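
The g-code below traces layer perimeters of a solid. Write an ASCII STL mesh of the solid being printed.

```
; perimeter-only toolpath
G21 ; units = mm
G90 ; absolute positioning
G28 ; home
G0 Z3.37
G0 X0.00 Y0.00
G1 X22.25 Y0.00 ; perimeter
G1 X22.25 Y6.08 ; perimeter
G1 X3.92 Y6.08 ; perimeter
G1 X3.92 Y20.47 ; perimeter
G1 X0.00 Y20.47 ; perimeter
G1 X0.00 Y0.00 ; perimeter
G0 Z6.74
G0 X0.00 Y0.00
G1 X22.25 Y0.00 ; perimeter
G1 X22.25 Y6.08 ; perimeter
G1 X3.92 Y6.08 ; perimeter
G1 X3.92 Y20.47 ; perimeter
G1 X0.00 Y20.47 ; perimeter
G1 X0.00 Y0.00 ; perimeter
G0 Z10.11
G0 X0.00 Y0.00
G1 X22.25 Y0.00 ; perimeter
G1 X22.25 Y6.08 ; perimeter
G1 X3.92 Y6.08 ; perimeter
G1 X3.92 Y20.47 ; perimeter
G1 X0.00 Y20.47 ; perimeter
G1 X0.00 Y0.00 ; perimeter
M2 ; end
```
solid part
  facet normal 0.0000 0.0000 -1.0000
    outer loop
      vertex 22.25 6.08 0.00
      vertex 22.25 0.00 0.00
      vertex 0.00 0.00 0.00
    endloop
  endfacet
  facet normal 0.0000 0.0000 -1.0000
    outer loop
      vertex 3.92 6.08 0.00
      vertex 22.25 6.08 0.00
      vertex 0.00 0.00 0.00
    endloop
  endfacet
  facet normal 0.0000 0.0000 -1.0000
    outer loop
      vertex 3.92 20.47 0.00
      vertex 3.92 6.08 0.00
      vertex 0.00 0.00 0.00
    endloop
  endfacet
  facet normal 0.0000 0.0000 -1.0000
    outer loop
      vertex 0.00 20.47 0.00
      vertex 3.92 20.47 0.00
      vertex 0.00 0.00 0.00
    endloop
  endfacet
  facet normal 0.0000 0.0000 1.0000
    outer loop
      vertex 0.00 0.00 10.11
      vertex 22.25 0.00 10.11
      vertex 22.25 6.08 10.11
    endloop
  endfacet
  facet normal 0.0000 0.0000 1.0000
    outer loop
      vertex 0.00 0.00 10.11
      vertex 22.25 6.08 10.11
      vertex 3.92 6.08 10.11
    endloop
  endfacet
  facet normal 0.0000 0.0000 1.0000
    outer loop
      vertex 0.00 0.00 10.11
      vertex 3.92 6.08 10.11
      vertex 3.92 20.47 10.11
    endloop
  endfacet
  facet normal 0.0000 0.0000 1.0000
    outer loop
      vertex 0.00 0.00 10.11
      vertex 3.92 20.47 10.11
      vertex 0.00 20.47 10.11
    endloop
  endfacet
  facet normal 0.0000 -1.0000 0.0000
    outer loop
      vertex 0.00 0.00 0.00
      vertex 22.25 0.00 0.00
      vertex 22.25 0.00 10.11
    endloop
  endfacet
  facet normal 0.0000 -1.0000 0.0000
    outer loop
      vertex 0.00 0.00 0.00
      vertex 22.25 0.00 10.11
      vertex 0.00 0.00 10.11
    endloop
  endfacet
  facet normal 1.0000 0.0000 0.0000
    outer loop
      vertex 22.25 0.00 0.00
      vertex 22.25 6.08 0.00
      vertex 22.25 6.08 10.11
    endloop
  endfacet
  facet normal 1.0000 0.0000 0.0000
    outer loop
      vertex 22.25 0.00 0.00
      vertex 22.25 6.08 10.11
      vertex 22.25 0.00 10.11
    endloop
  endfacet
  facet normal 0.0000 1.0000 0.0000
    outer loop
      vertex 22.25 6.08 0.00
      vertex 3.92 6.08 0.00
      vertex 3.92 6.08 10.11
    endloop
  endfacet
  facet normal 0.0000 1.0000 0.0000
    outer loop
      vertex 22.25 6.08 0.00
      vertex 3.92 6.08 10.11
      vertex 22.25 6.08 10.11
    endloop
  endfacet
  facet normal 1.0000 0.0000 0.0000
    outer loop
      vertex 3.92 6.08 0.00
      vertex 3.92 20.47 0.00
      vertex 3.92 20.47 10.11
    endloop
  endfacet
  facet normal 1.0000 0.0000 0.0000
    outer loop
      vertex 3.92 6.08 0.00
      vertex 3.92 20.47 10.11
      vertex 3.92 6.08 10.11
    endloop
  endfacet
  facet normal 0.0000 1.0000 0.0000
    outer loop
      vertex 3.92 20.47 0.00
      vertex 0.00 20.47 0.00
      vertex 0.00 20.47 10.11
    endloop
  endfacet
  facet normal 0.0000 1.0000 0.0000
    outer loop
      vertex 3.92 20.47 0.00
      vertex 0.00 20.47 10.11
      vertex 3.92 20.47 10.11
    endloop
  endfacet
  facet normal -1.0000 0.0000 0.0000
    outer loop
      vertex 0.00 20.47 0.00
      vertex 0.00 0.00 0.00
      vertex 0.00 0.00 10.11
    endloop
  endfacet
  facet normal -1.0000 0.0000 0.0000
    outer loop
      vertex 0.00 20.47 0.00
      vertex 0.00 0.00 10.11
      vertex 0.00 20.47 10.11
    endloop
  endfacet
endsolid part

The G0 Z moves step by Δz≈3.37 mm. Every layer's G1 loop is the same polygon, so the solid is a straight extrusion of it from z=0 to z≈10.1. Closing with flat bottom and top caps and triangulating gives 20 facets — an L-shaped prism: outer 22.2 × 20.5 mm, arm thicknesses ≈ 6.08 mm (horizontal) and 3.92 mm (vertical), extruded 10.1 mm in z.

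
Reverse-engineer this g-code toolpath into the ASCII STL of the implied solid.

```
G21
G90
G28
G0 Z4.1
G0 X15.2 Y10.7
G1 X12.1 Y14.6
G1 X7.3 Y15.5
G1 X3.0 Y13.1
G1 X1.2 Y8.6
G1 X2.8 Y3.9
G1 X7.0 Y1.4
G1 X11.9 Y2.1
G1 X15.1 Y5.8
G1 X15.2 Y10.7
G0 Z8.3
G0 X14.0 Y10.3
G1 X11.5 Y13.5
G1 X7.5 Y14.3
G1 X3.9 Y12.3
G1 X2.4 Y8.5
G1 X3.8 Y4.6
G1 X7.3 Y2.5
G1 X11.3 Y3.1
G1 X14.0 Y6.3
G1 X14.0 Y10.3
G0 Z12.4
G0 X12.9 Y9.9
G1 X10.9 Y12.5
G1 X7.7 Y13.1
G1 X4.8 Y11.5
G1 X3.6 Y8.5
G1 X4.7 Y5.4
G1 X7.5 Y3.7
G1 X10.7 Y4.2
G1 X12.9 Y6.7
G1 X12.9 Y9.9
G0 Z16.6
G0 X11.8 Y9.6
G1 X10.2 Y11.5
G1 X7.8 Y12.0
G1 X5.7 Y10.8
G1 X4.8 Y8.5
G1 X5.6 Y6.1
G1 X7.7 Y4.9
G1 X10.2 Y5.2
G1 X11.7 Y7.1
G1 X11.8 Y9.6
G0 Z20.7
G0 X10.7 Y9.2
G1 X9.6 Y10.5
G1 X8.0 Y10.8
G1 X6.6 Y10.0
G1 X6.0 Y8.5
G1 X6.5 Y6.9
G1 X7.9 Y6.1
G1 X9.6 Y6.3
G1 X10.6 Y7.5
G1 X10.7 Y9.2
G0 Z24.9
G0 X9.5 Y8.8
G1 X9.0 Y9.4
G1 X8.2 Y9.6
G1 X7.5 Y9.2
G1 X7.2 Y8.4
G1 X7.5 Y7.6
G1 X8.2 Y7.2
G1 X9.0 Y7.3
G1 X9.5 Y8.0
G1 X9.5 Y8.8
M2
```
solid part
  facet normal 0.0000 0.0000 -1.0000
    outer loop
      vertex 7.1 16.7 0.0
      vertex 12.7 15.6 0.0
      vertex 16.3 11.1 0.0
    endloop
  endfacet
  facet normal 0.0000 0.0000 -1.0000
    outer loop
      vertex 2.1 13.9 0.0
      vertex 7.1 16.7 0.0
      vertex 16.3 11.1 0.0
    endloop
  endfacet
  facet normal 0.0000 0.0000 -1.0000
    outer loop
      vertex 0.0 8.6 0.0
      vertex 2.1 13.9 0.0
      vertex 16.3 11.1 0.0
    endloop
  endfacet
  facet normal 0.0000 0.0000 -1.0000
    outer loop
      vertex 1.9 3.1 0.0
      vertex 0.0 8.6 0.0
      vertex 16.3 11.1 0.0
    endloop
  endfacet
  facet normal 0.0000 0.0000 -1.0000
    outer loop
      vertex 6.8 0.2 0.0
      vertex 1.9 3.1 0.0
      vertex 16.3 11.1 0.0
    endloop
  endfacet
  facet normal 0.0000 0.0000 -1.0000
    outer loop
      vertex 12.5 1.0 0.0
      vertex 6.8 0.2 0.0
      vertex 16.3 11.1 0.0
    endloop
  endfacet
  facet normal 0.0000 0.0000 -1.0000
    outer loop
      vertex 16.2 5.4 0.0
      vertex 12.5 1.0 0.0
      vertex 16.3 11.1 0.0
    endloop
  endfacet
  facet normal 0.7537 0.6030 0.2615
    outer loop
      vertex 16.3 11.1 0.0
      vertex 12.7 15.6 0.0
      vertex 8.4 8.4 29.0
    endloop
  endfacet
  facet normal 0.1860 0.9468 0.2626
    outer loop
      vertex 12.7 15.6 0.0
      vertex 7.1 16.7 0.0
      vertex 8.4 8.4 29.0
    endloop
  endfacet
  facet normal -0.4715 0.8420 0.2621
    outer loop
      vertex 7.1 16.7 0.0
      vertex 2.1 13.9 0.0
      vertex 8.4 8.4 29.0
    endloop
  endfacet
  facet normal -0.8971 0.3555 0.2623
    outer loop
      vertex 2.1 13.9 0.0
      vertex 0.0 8.6 0.0
      vertex 8.4 8.4 29.0
    endloop
  endfacet
  facet normal -0.9122 -0.3151 0.2620
    outer loop
      vertex 0.0 8.6 0.0
      vertex 1.9 3.1 0.0
      vertex 8.4 8.4 29.0
    endloop
  endfacet
  facet normal -0.4915 -0.8305 0.2620
    outer loop
      vertex 1.9 3.1 0.0
      vertex 6.8 0.2 0.0
      vertex 8.4 8.4 29.0
    endloop
  endfacet
  facet normal 0.1341 -0.9555 0.2628
    outer loop
      vertex 6.8 0.2 0.0
      vertex 12.5 1.0 0.0
      vertex 8.4 8.4 29.0
    endloop
  endfacet
  facet normal 0.7384 -0.6210 0.2629
    outer loop
      vertex 12.5 1.0 0.0
      vertex 16.2 5.4 0.0
      vertex 8.4 8.4 29.0
    endloop
  endfacet
  facet normal 0.9651 -0.0169 0.2613
    outer loop
      vertex 16.2 5.4 0.0
      vertex 16.3 11.1 0.0
      vertex 8.4 8.4 29.0
    endloop
  endfacet
endsolid part

The G0 Z moves step by Δz≈4.1 mm. The G1 loops shrink linearly with z, so the solid tapers from its base footprint up to z≈29. Closing with a flat bottom cap and the tapered top and triangulating gives 16 facets — a regular 9-sided pyramid, base circumscribed radius ≈ 8.4 mm, apex at z ≈ 29 mm.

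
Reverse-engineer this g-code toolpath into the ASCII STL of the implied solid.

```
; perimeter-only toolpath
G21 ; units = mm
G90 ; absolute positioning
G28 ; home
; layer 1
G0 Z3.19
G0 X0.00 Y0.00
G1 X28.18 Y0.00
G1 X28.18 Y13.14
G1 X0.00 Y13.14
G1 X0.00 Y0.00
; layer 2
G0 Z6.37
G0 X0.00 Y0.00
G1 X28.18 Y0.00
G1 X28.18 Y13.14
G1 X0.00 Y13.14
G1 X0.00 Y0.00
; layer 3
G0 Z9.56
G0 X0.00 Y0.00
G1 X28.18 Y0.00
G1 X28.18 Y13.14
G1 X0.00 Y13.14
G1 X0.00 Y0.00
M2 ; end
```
solid part
  facet normal 0.0000 0.0000 -1.0000
    outer loop
      vertex 28.18 13.14 0.00
      vertex 28.18 0.00 0.00
      vertex 0.00 0.00 0.00
    endloop
  endfacet
  facet normal 0.0000 0.0000 -1.0000
    outer loop
      vertex 0.00 13.14 0.00
      vertex 28.18 13.14 0.00
      vertex 0.00 0.00 0.00
    endloop
  endfacet
  facet normal 0.0000 0.0000 1.0000
    outer loop
      vertex 0.00 0.00 9.56
      vertex 28.18 0.00 9.56
      vertex 28.18 13.14 9.56
    endloop
  endfacet
  facet normal 0.0000 0.0000 1.0000
    outer loop
      vertex 0.00 0.00 9.56
      vertex 28.18 13.14 9.56
      vertex 0.00 13.14 9.56
    endloop
  endfacet
  facet normal 0.0000 -1.0000 0.0000
    outer loop
      vertex 0.00 0.00 0.00
      vertex 28.18 0.00 0.00
      vertex 28.18 0.00 9.56
    endloop
  endfacet
  facet normal 0.0000 -1.0000 0.0000
    outer loop
      vertex 0.00 0.00 0.00
      vertex 28.18 0.00 9.56
      vertex 0.00 0.00 9.56
    endloop
  endfacet
  facet normal 0.0000 1.0000 0.0000
    outer loop
      vertex 28.18 13.14 9.56
      vertex 28.18 13.14 0.00
      vertex 0.00 13.14 0.00
    endloop
  endfacet
  facet normal 0.0000 1.0000 0.0000
    outer loop
      vertex 0.00 13.14 9.56
      vertex 28.18 13.14 9.56
      vertex 0.00 13.14 0.00
    endloop
  endfacet
  facet normal -1.0000 0.0000 0.0000
    outer loop
      vertex 0.00 13.14 9.56
      vertex 0.00 13.14 0.00
      vertex 0.00 0.00 0.00
    endloop
  endfacet
  facet normal -1.0000 0.0000 0.0000
    outer loop
      vertex 0.00 0.00 9.56
      vertex 0.00 13.14 9.56
      vertex 0.00 0.00 0.00
    endloop
  endfacet
  facet normal 1.0000 0.0000 0.0000
    outer loop
      vertex 28.18 0.00 0.00
      vertex 28.18 13.14 0.00
      vertex 28.18 13.14 9.56
    endloop
  endfacet
  facet normal 1.0000 0.0000 0.0000
    outer loop
      vertex 28.18 0.00 0.00
      vertex 28.18 13.14 9.56
      vertex 28.18 0.00 9.56
    endloop
  endfacet
endsolid part

The G0 Z moves step by Δz≈3.19 mm. Every layer's G1 loop is the same polygon, so the solid is a straight extrusion of it from z=0 to z≈9.56. Closing with flat bottom and top caps and triangulating gives 12 facets — a rectangular box, roughly 28.2 × 13.1 mm footprint and 9.56 mm tall.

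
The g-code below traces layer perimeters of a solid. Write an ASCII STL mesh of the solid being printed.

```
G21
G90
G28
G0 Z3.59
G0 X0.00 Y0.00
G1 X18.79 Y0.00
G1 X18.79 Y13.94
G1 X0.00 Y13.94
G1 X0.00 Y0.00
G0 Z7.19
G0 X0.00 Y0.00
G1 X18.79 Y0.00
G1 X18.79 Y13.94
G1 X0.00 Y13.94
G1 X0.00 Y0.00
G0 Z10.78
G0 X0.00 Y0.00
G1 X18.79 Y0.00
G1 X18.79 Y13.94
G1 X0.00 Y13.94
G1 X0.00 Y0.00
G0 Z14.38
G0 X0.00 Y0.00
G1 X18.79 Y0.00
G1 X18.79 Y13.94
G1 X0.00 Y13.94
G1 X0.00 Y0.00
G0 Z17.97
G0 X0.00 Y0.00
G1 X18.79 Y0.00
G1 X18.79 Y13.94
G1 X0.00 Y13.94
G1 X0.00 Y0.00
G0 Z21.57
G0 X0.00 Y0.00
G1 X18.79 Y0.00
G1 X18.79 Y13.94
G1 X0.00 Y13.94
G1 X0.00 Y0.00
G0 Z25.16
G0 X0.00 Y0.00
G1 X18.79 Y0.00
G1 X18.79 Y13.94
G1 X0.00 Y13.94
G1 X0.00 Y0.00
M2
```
solid part
  facet normal 0.0000 0.0000 -1.0000
    outer loop
      vertex 18.79 13.94 0.00
      vertex 18.79 0.00 0.00
      vertex 0.00 0.00 0.00
    endloop
  endfacet
  facet normal 0.0000 0.0000 -1.0000
    outer loop
      vertex 0.00 13.94 0.00
      vertex 18.79 13.94 0.00
      vertex 0.00 0.00 0.00
    endloop
  endfacet
  facet normal 0.0000 0.0000 1.0000
    outer loop
      vertex 0.00 0.00 25.16
      vertex 18.79 0.00 25.16
      vertex 18.79 13.94 25.16
    endloop
  endfacet
  facet normal 0.0000 0.0000 1.0000
    outer loop
      vertex 0.00 0.00 25.16
      vertex 18.79 13.94 25.16
      vertex 0.00 13.94 25.16
    endloop
  endfacet
  facet normal 0.0000 -1.0000 0.0000
    outer loop
      vertex 0.00 0.00 0.00
      vertex 18.79 0.00 0.00
      vertex 18.79 0.00 25.16
    endloop
  endfacet
  facet normal 0.0000 -1.0000 0.0000
    outer loop
      vertex 0.00 0.00 0.00
      vertex 18.79 0.00 25.16
      vertex 0.00 0.00 25.16
    endloop
  endfacet
  facet normal 0.0000 1.0000 0.0000
    outer loop
      vertex 18.79 13.94 25.16
      vertex 18.79 13.94 0.00
      vertex 0.00 13.94 0.00
    endloop
  endfacet
  facet normal 0.0000 1.0000 0.0000
    outer loop
      vertex 0.00 13.94 25.16
      vertex 18.79 13.94 25.16
      vertex 0.00 13.94 0.00
    endloop
  endfacet
  facet normal -1.0000 0.0000 0.0000
    outer loop
      vertex 0.00 13.94 25.16
      vertex 0.00 13.94 0.00
      vertex 0.00 0.00 0.00
    endloop
  endfacet
  facet normal -1.0000 0.0000 0.0000
    outer loop
      vertex 0.00 0.00 25.16
      vertex 0.00 13.94 25.16
      vertex 0.00 0.00 0.00
    endloop
  endfacet
  facet normal 1.0000 0.0000 0.0000
    outer loop
      vertex 18.79 0.00 0.00
      vertex 18.79 13.94 0.00
      vertex 18.79 13.94 25.16
    endloop
  endfacet
  facet normal 1.0000 0.0000 0.0000
    outer loop
      vertex 18.79 0.00 0.00
      vertex 18.79 13.94 25.16
      vertex 18.79 0.00 25.16
    endloop
  endfacet
endsolid part

The G0 Z moves step by Δz≈3.59 mm. Every layer's G1 loop is the same polygon, so the solid is a straight extrusion of it from z=0 to z≈25.2. Closing with flat bottom and top caps and triangulating gives 12 facets — a rectangular box, roughly 18.8 × 13.9 mm footprint and 25.2 mm tall.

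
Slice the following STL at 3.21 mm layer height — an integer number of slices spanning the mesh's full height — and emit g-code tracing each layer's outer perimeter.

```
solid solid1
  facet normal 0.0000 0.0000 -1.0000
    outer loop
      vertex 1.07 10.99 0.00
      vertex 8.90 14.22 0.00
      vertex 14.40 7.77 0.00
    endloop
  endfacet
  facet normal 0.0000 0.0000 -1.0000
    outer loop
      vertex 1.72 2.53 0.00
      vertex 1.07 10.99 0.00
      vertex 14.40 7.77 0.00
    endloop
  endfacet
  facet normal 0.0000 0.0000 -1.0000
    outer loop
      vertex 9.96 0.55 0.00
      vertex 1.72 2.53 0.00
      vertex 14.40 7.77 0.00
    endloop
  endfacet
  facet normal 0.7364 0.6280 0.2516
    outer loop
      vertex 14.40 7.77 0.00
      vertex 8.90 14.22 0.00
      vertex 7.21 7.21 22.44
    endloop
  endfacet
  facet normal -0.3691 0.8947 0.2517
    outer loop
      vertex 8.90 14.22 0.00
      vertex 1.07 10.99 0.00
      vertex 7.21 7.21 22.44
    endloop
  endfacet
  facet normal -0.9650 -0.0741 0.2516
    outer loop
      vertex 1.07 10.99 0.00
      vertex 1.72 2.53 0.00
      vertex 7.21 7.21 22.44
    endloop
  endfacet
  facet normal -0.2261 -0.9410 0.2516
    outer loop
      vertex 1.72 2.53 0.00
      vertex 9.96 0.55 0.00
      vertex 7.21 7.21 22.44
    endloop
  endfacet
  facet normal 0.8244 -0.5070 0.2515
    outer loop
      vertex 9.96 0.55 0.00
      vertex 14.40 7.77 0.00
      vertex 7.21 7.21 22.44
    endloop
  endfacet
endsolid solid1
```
; perimeter-only toolpath
G21 ; units = mm
G90 ; absolute positioning
G28 ; home
; layer 1
G0 Z3.21
G0 X13.37 Y7.69
G1 X8.66 Y13.22
G1 X1.95 Y10.45
G1 X2.50 Y3.20
G1 X9.57 Y1.50
G1 X13.37 Y7.69
; layer 2
G0 Z6.41
G0 X12.35 Y7.61
G1 X8.42 Y12.22
G1 X2.82 Y9.91
G1 X3.29 Y3.87
G1 X9.17 Y2.45
G1 X12.35 Y7.61
; layer 3
G0 Z9.62
G0 X11.32 Y7.53
G1 X8.18 Y11.22
G1 X3.70 Y9.37
G1 X4.07 Y4.54
G1 X8.78 Y3.40
G1 X11.32 Y7.53
; layer 4
G0 Z12.82
G0 X10.29 Y7.45
G1 X7.93 Y10.21
G1 X4.58 Y8.83
G1 X4.86 Y5.20
G1 X8.39 Y4.36
G1 X10.29 Y7.45
; layer 5
G0 Z16.03
G0 X9.26 Y7.37
G1 X7.69 Y9.21
G1 X5.46 Y8.29
G1 X5.64 Y5.87
G1 X8.00 Y5.31
G1 X9.26 Y7.37
; layer 6
G0 Z19.23
G0 X8.24 Y7.29
G1 X7.45 Y8.21
G1 X6.33 Y7.75
G1 X6.43 Y6.54
G1 X7.60 Y6.26
G1 X8.24 Y7.29
M2 ; end

The solid is a regular 5-sided pyramid, base circumscribed radius ≈ 7.21 mm, apex at z ≈ 22.4 mm. Slicing at Δz = 3.21 mm — 7 equal slices spanning the solid's height, so layer i sits at z = i·h/7 — gives 6 non-empty perimeters. Each is a 5-segment closed polygon; G0 lifts to the layer z and rapids to the start vertex, then G1 traces the edges. The cross-section shrinks linearly with z (the slice at the apex is degenerate and omitted).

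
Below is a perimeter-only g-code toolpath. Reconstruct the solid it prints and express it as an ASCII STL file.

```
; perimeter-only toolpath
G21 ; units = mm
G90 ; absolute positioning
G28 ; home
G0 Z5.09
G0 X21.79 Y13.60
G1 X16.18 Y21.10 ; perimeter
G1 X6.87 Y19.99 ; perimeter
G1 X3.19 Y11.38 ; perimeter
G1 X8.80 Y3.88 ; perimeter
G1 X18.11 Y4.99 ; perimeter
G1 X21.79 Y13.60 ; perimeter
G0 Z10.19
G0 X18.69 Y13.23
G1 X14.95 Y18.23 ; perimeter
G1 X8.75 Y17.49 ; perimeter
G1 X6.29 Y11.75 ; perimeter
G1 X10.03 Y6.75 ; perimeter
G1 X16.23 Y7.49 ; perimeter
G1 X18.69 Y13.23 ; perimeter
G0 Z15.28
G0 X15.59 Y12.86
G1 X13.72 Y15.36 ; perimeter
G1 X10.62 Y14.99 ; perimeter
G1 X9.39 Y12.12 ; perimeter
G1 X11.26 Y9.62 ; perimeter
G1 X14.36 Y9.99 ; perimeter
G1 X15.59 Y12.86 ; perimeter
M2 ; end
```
solid part
  facet normal 0.0000 0.0000 -1.0000
    outer loop
      vertex 5.00 22.49 0.00
      vertex 17.41 23.97 0.00
      vertex 24.89 13.97 0.00
    endloop
  endfacet
  facet normal 0.0000 0.0000 -1.0000
    outer loop
      vertex 0.09 11.01 0.00
      vertex 5.00 22.49 0.00
      vertex 24.89 13.97 0.00
    endloop
  endfacet
  facet normal 0.0000 0.0000 -1.0000
    outer loop
      vertex 7.57 1.01 0.00
      vertex 0.09 11.01 0.00
      vertex 24.89 13.97 0.00
    endloop
  endfacet
  facet normal 0.0000 0.0000 -1.0000
    outer loop
      vertex 19.98 2.49 0.00
      vertex 7.57 1.01 0.00
      vertex 24.89 13.97 0.00
    endloop
  endfacet
  facet normal 0.7073 0.5290 0.4690
    outer loop
      vertex 24.89 13.97 0.00
      vertex 17.41 23.97 0.00
      vertex 12.49 12.49 20.37
    endloop
  endfacet
  facet normal -0.1046 0.8770 0.4690
    outer loop
      vertex 17.41 23.97 0.00
      vertex 5.00 22.49 0.00
      vertex 12.49 12.49 20.37
    endloop
  endfacet
  facet normal -0.8120 0.3473 0.4691
    outer loop
      vertex 5.00 22.49 0.00
      vertex 0.09 11.01 0.00
      vertex 12.49 12.49 20.37
    endloop
  endfacet
  facet normal -0.7073 -0.5290 0.4690
    outer loop
      vertex 0.09 11.01 0.00
      vertex 7.57 1.01 0.00
      vertex 12.49 12.49 20.37
    endloop
  endfacet
  facet normal 0.1046 -0.8770 0.4690
    outer loop
      vertex 7.57 1.01 0.00
      vertex 19.98 2.49 0.00
      vertex 12.49 12.49 20.37
    endloop
  endfacet
  facet normal 0.8120 -0.3473 0.4691
    outer loop
      vertex 19.98 2.49 0.00
      vertex 24.89 13.97 0.00
      vertex 12.49 12.49 20.37
    endloop
  endfacet
endsolid part

The G0 Z moves step by Δz≈5.09 mm. The G1 loops shrink linearly with z, so the solid tapers from its base footprint up to z≈20.4. Closing with a flat bottom cap and the tapered top and triangulating gives 10 facets — a regular 6-sided pyramid, base circumscribed radius ≈ 12.5 mm, apex at z ≈ 20.4 mm.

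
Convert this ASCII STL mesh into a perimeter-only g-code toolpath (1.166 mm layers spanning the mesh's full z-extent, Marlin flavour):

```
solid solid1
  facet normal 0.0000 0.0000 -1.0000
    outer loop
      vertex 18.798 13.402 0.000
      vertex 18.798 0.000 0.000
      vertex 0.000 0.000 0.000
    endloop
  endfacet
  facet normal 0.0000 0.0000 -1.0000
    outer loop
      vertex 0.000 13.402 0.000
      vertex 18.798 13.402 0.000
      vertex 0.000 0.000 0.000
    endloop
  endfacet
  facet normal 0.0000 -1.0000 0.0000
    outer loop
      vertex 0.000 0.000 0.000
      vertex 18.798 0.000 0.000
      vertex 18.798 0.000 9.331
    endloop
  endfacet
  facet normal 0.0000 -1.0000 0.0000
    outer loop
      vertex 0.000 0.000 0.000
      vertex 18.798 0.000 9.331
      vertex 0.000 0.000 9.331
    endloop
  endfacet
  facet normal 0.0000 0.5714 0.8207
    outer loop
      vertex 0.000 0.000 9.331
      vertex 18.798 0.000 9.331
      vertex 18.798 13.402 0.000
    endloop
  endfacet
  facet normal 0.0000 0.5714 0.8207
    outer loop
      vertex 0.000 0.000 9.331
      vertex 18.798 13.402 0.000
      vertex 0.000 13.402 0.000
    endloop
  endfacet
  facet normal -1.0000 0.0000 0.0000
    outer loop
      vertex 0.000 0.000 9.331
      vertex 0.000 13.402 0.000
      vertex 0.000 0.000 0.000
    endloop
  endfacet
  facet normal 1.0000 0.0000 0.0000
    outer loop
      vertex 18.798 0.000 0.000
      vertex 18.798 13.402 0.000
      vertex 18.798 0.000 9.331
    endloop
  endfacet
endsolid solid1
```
; perimeter-only toolpath
G21 ; units = mm
G90 ; absolute positioning
G28 ; home
; layer 1
G0 Z1.166
G0 X0.000 Y0.000
G1 X18.798 Y0.000
G1 X18.798 Y11.727
G1 X0.000 Y11.727
G1 X0.000 Y0.000
; layer 2
G0 Z2.333
G0 X0.000 Y0.000
G1 X18.798 Y0.000
G1 X18.798 Y10.051
G1 X0.000 Y10.051
G1 X0.000 Y0.000
; layer 3
G0 Z3.499
G0 X0.000 Y0.000
G1 X18.798 Y0.000
G1 X18.798 Y8.376
G1 X0.000 Y8.376
G1 X0.000 Y0.000
; layer 4
G0 Z4.665
G0 X0.000 Y0.000
G1 X18.798 Y0.000
G1 X18.798 Y6.701
G1 X0.000 Y6.701
G1 X0.000 Y0.000
; layer 5
G0 Z5.832
G0 X0.000 Y0.000
G1 X18.798 Y0.000
G1 X18.798 Y5.026
G1 X0.000 Y5.026
G1 X0.000 Y0.000
; layer 6
G0 Z6.998
G0 X0.000 Y0.000
G1 X18.798 Y0.000
G1 X18.798 Y3.350
G1 X0.000 Y3.350
G1 X0.000 Y0.000
; layer 7
G0 Z8.165
G0 X0.000 Y0.000
G1 X18.798 Y0.000
G1 X18.798 Y1.675
G1 X0.000 Y1.675
G1 X0.000 Y0.000
M2 ; end

The solid is a wedge (ramp): 18.8 × 13.4 mm base, rising to 9.33 mm along the y=0 edge and sloping linearly to z=0 at y=13.4. Slicing at Δz = 1.166 mm — 8 equal slices spanning the solid's height, so layer i sits at z = i·h/8 — gives 7 non-empty perimeters. Each is a 4-segment closed polygon; G0 lifts to the layer z and rapids to the start vertex, then G1 traces the edges. The cross-section shrinks linearly with z (the slice at the apex is degenerate and omitted).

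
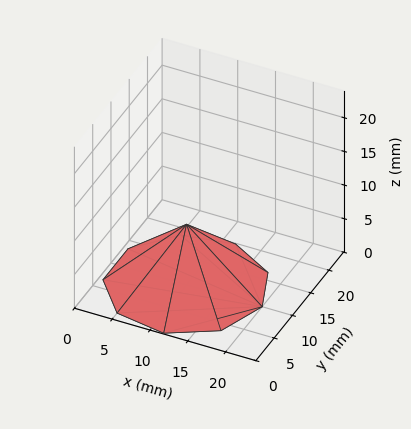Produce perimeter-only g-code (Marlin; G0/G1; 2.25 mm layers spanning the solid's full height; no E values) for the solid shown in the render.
Reading the render: the shape is a regular 9-sided pyramid, base circumscribed radius ≈ 10 mm, apex at z ≈ 9 mm (dimensions read to the nearest mm from the axis ticks). For the g-code, the solid's height is divided into equal slices at the stated Δz and each level perimeter traced with G1 moves after a G0 lift.

; perimeter-only toolpath
G21 ; units = mm
G90 ; absolute positioning
G28 ; home
; layer 1
G0 Z2.25
G0 X17.50 Y10.00
G1 X15.75 Y14.82
G1 X11.30 Y17.39
G1 X6.25 Y16.50
G1 X2.95 Y12.56
G1 X2.95 Y7.44
G1 X6.25 Y3.50
G1 X11.30 Y2.61
G1 X15.75 Y5.18
G1 X17.50 Y10.00
; layer 2
G0 Z4.50
G0 X15.00 Y10.00
G1 X13.83 Y13.21
G1 X10.87 Y14.93
G1 X7.50 Y14.33
G1 X5.30 Y11.71
G1 X5.30 Y8.29
G1 X7.50 Y5.67
G1 X10.87 Y5.08
G1 X13.83 Y6.79
G1 X15.00 Y10.00
; layer 3
G0 Z6.75
G0 X12.50 Y10.00
G1 X11.91 Y11.61
G1 X10.44 Y12.46
G1 X8.75 Y12.16
G1 X7.65 Y10.86
G1 X7.65 Y9.14
G1 X8.75 Y7.83
G1 X10.44 Y7.54
G1 X11.91 Y8.39
G1 X12.50 Y10.00
M2 ; end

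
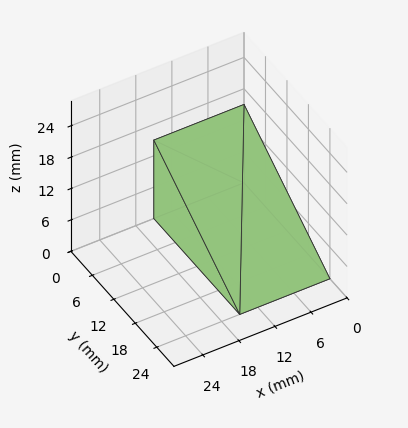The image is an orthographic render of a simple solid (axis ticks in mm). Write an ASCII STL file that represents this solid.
Reading the render: the shape is a wedge (ramp): 15 × 24 mm base, rising to 15 mm along the y=0 edge and sloping linearly to z=0 at y=24 (dimensions read to the nearest mm from the axis ticks). For the STL, each face is triangulated and given an outward normal.

solid part
  facet normal 0.0000 0.0000 -1.0000
    outer loop
      vertex 15.00 24.00 0.00
      vertex 15.00 0.00 0.00
      vertex 0.00 0.00 0.00
    endloop
  endfacet
  facet normal 0.0000 0.0000 -1.0000
    outer loop
      vertex 0.00 24.00 0.00
      vertex 15.00 24.00 0.00
      vertex 0.00 0.00 0.00
    endloop
  endfacet
  facet normal 0.0000 -1.0000 0.0000
    outer loop
      vertex 0.00 0.00 0.00
      vertex 15.00 0.00 0.00
      vertex 15.00 0.00 15.00
    endloop
  endfacet
  facet normal 0.0000 -1.0000 0.0000
    outer loop
      vertex 0.00 0.00 0.00
      vertex 15.00 0.00 15.00
      vertex 0.00 0.00 15.00
    endloop
  endfacet
  facet normal 0.0000 0.5300 0.8480
    outer loop
      vertex 0.00 0.00 15.00
      vertex 15.00 0.00 15.00
      vertex 15.00 24.00 0.00
    endloop
  endfacet
  facet normal 0.0000 0.5300 0.8480
    outer loop
      vertex 0.00 0.00 15.00
      vertex 15.00 24.00 0.00
      vertex 0.00 24.00 0.00
    endloop
  endfacet
  facet normal -1.0000 0.0000 0.0000
    outer loop
      vertex 0.00 0.00 15.00
      vertex 0.00 24.00 0.00
      vertex 0.00 0.00 0.00
    endloop
  endfacet
  facet normal 1.0000 0.0000 0.0000
    outer loop
      vertex 15.00 0.00 0.00
      vertex 15.00 24.00 0.00
      vertex 15.00 0.00 15.00
    endloop
  endfacet
endsolid part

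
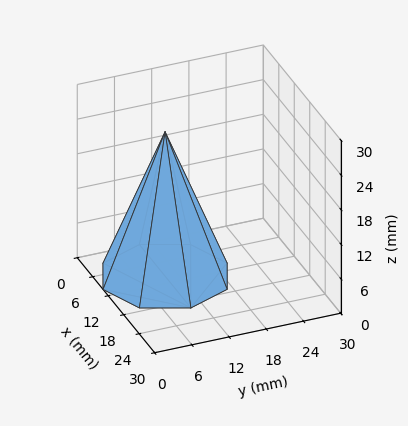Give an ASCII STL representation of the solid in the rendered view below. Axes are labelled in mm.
Reading the render: the shape is a regular 8-sided pyramid, base circumscribed radius ≈ 10 mm, apex at z ≈ 25 mm (dimensions read to the nearest mm from the axis ticks). For the STL, each face is triangulated and given an outward normal.

solid part
  facet normal 0.0000 0.0000 -1.0000
    outer loop
      vertex 10.00 20.00 0.00
      vertex 17.07 17.07 0.00
      vertex 20.00 10.00 0.00
    endloop
  endfacet
  facet normal 0.0000 0.0000 -1.0000
    outer loop
      vertex 2.93 17.07 0.00
      vertex 10.00 20.00 0.00
      vertex 20.00 10.00 0.00
    endloop
  endfacet
  facet normal 0.0000 0.0000 -1.0000
    outer loop
      vertex 0.00 10.00 0.00
      vertex 2.93 17.07 0.00
      vertex 20.00 10.00 0.00
    endloop
  endfacet
  facet normal 0.0000 0.0000 -1.0000
    outer loop
      vertex 2.93 2.93 0.00
      vertex 0.00 10.00 0.00
      vertex 20.00 10.00 0.00
    endloop
  endfacet
  facet normal 0.0000 0.0000 -1.0000
    outer loop
      vertex 10.00 0.00 0.00
      vertex 2.93 2.93 0.00
      vertex 20.00 10.00 0.00
    endloop
  endfacet
  facet normal 0.0000 0.0000 -1.0000
    outer loop
      vertex 17.07 2.93 0.00
      vertex 10.00 0.00 0.00
      vertex 20.00 10.00 0.00
    endloop
  endfacet
  facet normal 0.8665 0.3591 0.3466
    outer loop
      vertex 20.00 10.00 0.00
      vertex 17.07 17.07 0.00
      vertex 10.00 10.00 25.00
    endloop
  endfacet
  facet normal 0.3591 0.8665 0.3466
    outer loop
      vertex 17.07 17.07 0.00
      vertex 10.00 20.00 0.00
      vertex 10.00 10.00 25.00
    endloop
  endfacet
  facet normal -0.3591 0.8665 0.3466
    outer loop
      vertex 10.00 20.00 0.00
      vertex 2.93 17.07 0.00
      vertex 10.00 10.00 25.00
    endloop
  endfacet
  facet normal -0.8665 0.3591 0.3466
    outer loop
      vertex 2.93 17.07 0.00
      vertex 0.00 10.00 0.00
      vertex 10.00 10.00 25.00
    endloop
  endfacet
  facet normal -0.8665 -0.3591 0.3466
    outer loop
      vertex 0.00 10.00 0.00
      vertex 2.93 2.93 0.00
      vertex 10.00 10.00 25.00
    endloop
  endfacet
  facet normal -0.3591 -0.8665 0.3466
    outer loop
      vertex 2.93 2.93 0.00
      vertex 10.00 0.00 0.00
      vertex 10.00 10.00 25.00
    endloop
  endfacet
  facet normal 0.3591 -0.8665 0.3466
    outer loop
      vertex 10.00 0.00 0.00
      vertex 17.07 2.93 0.00
      vertex 10.00 10.00 25.00
    endloop
  endfacet
  facet normal 0.8665 -0.3591 0.3466
    outer loop
      vertex 17.07 2.93 0.00
      vertex 20.00 10.00 0.00
      vertex 10.00 10.00 25.00
    endloop
  endfacet
endsolid part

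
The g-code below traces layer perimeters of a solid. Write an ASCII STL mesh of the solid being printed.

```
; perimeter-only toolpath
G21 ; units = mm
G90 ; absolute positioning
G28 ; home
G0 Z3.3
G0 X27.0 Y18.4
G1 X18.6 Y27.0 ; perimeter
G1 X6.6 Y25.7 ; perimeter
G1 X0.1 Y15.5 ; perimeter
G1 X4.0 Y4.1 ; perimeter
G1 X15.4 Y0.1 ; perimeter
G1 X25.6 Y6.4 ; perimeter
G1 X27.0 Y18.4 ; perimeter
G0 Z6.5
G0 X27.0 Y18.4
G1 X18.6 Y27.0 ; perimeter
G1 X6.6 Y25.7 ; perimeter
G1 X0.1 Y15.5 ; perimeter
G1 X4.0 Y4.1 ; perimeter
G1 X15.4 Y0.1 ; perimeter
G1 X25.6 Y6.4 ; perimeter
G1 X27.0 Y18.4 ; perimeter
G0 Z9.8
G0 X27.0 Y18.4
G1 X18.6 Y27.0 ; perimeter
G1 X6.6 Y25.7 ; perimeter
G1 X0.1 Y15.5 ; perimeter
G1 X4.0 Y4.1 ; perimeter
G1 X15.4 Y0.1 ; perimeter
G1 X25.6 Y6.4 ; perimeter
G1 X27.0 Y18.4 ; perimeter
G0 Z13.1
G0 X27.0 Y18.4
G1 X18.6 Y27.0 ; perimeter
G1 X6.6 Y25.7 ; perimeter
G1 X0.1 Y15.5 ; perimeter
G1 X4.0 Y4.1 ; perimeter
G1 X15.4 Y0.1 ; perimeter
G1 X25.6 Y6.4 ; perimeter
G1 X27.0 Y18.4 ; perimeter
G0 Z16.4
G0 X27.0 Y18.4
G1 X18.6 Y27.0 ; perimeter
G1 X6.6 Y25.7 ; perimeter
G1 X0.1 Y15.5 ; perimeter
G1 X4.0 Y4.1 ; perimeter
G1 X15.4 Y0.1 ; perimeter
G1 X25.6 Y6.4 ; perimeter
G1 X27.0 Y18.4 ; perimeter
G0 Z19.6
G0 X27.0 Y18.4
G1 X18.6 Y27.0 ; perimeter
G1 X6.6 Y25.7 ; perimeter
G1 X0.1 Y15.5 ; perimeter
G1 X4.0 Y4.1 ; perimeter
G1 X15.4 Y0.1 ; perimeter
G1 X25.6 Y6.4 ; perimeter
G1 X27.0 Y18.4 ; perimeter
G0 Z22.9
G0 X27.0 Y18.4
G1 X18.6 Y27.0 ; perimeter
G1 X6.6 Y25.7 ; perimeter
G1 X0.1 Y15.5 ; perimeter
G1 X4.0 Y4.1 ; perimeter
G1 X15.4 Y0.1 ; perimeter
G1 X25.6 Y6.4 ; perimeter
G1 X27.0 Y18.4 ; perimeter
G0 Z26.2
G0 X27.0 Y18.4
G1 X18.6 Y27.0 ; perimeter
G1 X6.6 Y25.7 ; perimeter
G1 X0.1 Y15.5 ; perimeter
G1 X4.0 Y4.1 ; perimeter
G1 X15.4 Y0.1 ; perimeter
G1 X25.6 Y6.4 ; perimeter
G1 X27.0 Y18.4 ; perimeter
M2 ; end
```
solid part
  facet normal 0.0000 0.0000 -1.0000
    outer loop
      vertex 6.6 25.7 0.0
      vertex 18.6 27.0 0.0
      vertex 27.0 18.4 0.0
    endloop
  endfacet
  facet normal 0.0000 0.0000 -1.0000
    outer loop
      vertex 0.1 15.5 0.0
      vertex 6.6 25.7 0.0
      vertex 27.0 18.4 0.0
    endloop
  endfacet
  facet normal 0.0000 0.0000 -1.0000
    outer loop
      vertex 4.0 4.1 0.0
      vertex 0.1 15.5 0.0
      vertex 27.0 18.4 0.0
    endloop
  endfacet
  facet normal 0.0000 0.0000 -1.0000
    outer loop
      vertex 15.4 0.1 0.0
      vertex 4.0 4.1 0.0
      vertex 27.0 18.4 0.0
    endloop
  endfacet
  facet normal 0.0000 0.0000 -1.0000
    outer loop
      vertex 25.6 6.4 0.0
      vertex 15.4 0.1 0.0
      vertex 27.0 18.4 0.0
    endloop
  endfacet
  facet normal 0.0000 0.0000 1.0000
    outer loop
      vertex 27.0 18.4 26.2
      vertex 18.6 27.0 26.2
      vertex 6.6 25.7 26.2
    endloop
  endfacet
  facet normal 0.0000 0.0000 1.0000
    outer loop
      vertex 27.0 18.4 26.2
      vertex 6.6 25.7 26.2
      vertex 0.1 15.5 26.2
    endloop
  endfacet
  facet normal 0.0000 0.0000 1.0000
    outer loop
      vertex 27.0 18.4 26.2
      vertex 0.1 15.5 26.2
      vertex 4.0 4.1 26.2
    endloop
  endfacet
  facet normal 0.0000 0.0000 1.0000
    outer loop
      vertex 27.0 18.4 26.2
      vertex 4.0 4.1 26.2
      vertex 15.4 0.1 26.2
    endloop
  endfacet
  facet normal 0.0000 0.0000 1.0000
    outer loop
      vertex 27.0 18.4 26.2
      vertex 15.4 0.1 26.2
      vertex 25.6 6.4 26.2
    endloop
  endfacet
  facet normal 0.7154 0.6987 0.0000
    outer loop
      vertex 27.0 18.4 0.0
      vertex 18.6 27.0 0.0
      vertex 18.6 27.0 26.2
    endloop
  endfacet
  facet normal 0.7154 0.6987 0.0000
    outer loop
      vertex 27.0 18.4 0.0
      vertex 18.6 27.0 26.2
      vertex 27.0 18.4 26.2
    endloop
  endfacet
  facet normal -0.1077 0.9942 0.0000
    outer loop
      vertex 18.6 27.0 0.0
      vertex 6.6 25.7 0.0
      vertex 6.6 25.7 26.2
    endloop
  endfacet
  facet normal -0.1077 0.9942 0.0000
    outer loop
      vertex 18.6 27.0 0.0
      vertex 6.6 25.7 26.2
      vertex 18.6 27.0 26.2
    endloop
  endfacet
  facet normal -0.8433 0.5374 0.0000
    outer loop
      vertex 6.6 25.7 0.0
      vertex 0.1 15.5 0.0
      vertex 0.1 15.5 26.2
    endloop
  endfacet
  facet normal -0.8433 0.5374 0.0000
    outer loop
      vertex 6.6 25.7 0.0
      vertex 0.1 15.5 26.2
      vertex 6.6 25.7 26.2
    endloop
  endfacet
  facet normal -0.9462 -0.3237 0.0000
    outer loop
      vertex 0.1 15.5 0.0
      vertex 4.0 4.1 0.0
      vertex 4.0 4.1 26.2
    endloop
  endfacet
  facet normal -0.9462 -0.3237 0.0000
    outer loop
      vertex 0.1 15.5 0.0
      vertex 4.0 4.1 26.2
      vertex 0.1 15.5 26.2
    endloop
  endfacet
  facet normal -0.3311 -0.9436 0.0000
    outer loop
      vertex 4.0 4.1 0.0
      vertex 15.4 0.1 0.0
      vertex 15.4 0.1 26.2
    endloop
  endfacet
  facet normal -0.3311 -0.9436 0.0000
    outer loop
      vertex 4.0 4.1 0.0
      vertex 15.4 0.1 26.2
      vertex 4.0 4.1 26.2
    endloop
  endfacet
  facet normal 0.5255 -0.8508 0.0000
    outer loop
      vertex 15.4 0.1 0.0
      vertex 25.6 6.4 0.0
      vertex 25.6 6.4 26.2
    endloop
  endfacet
  facet normal 0.5255 -0.8508 0.0000
    outer loop
      vertex 15.4 0.1 0.0
      vertex 25.6 6.4 26.2
      vertex 15.4 0.1 26.2
    endloop
  endfacet
  facet normal 0.9933 -0.1159 0.0000
    outer loop
      vertex 25.6 6.4 0.0
      vertex 27.0 18.4 0.0
      vertex 27.0 18.4 26.2
    endloop
  endfacet
  facet normal 0.9933 -0.1159 0.0000
    outer loop
      vertex 25.6 6.4 0.0
      vertex 27.0 18.4 26.2
      vertex 25.6 6.4 26.2
    endloop
  endfacet
endsolid part

The G0 Z moves step by Δz≈3.3 mm. Every layer's G1 loop is the same polygon, so the solid is a straight extrusion of it from z=0 to z≈26.2. Closing with flat bottom and top caps and triangulating gives 24 facets — a regular 7-sided prism (a cylinder approximated with 7 flat sides), circumscribed radius ≈ 13.9 mm, height ≈ 26.2 mm.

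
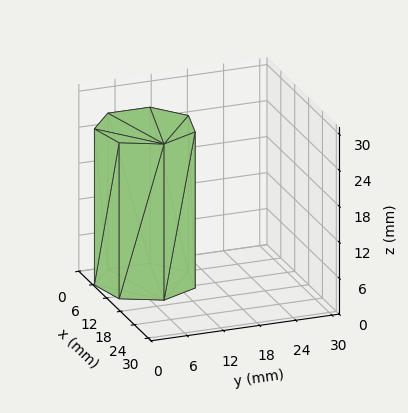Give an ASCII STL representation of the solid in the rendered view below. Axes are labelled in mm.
Reading the render: the shape is a regular 7-sided prism (a cylinder approximated with 7 flat sides), circumscribed radius ≈ 8 mm, height ≈ 26 mm (dimensions read to the nearest mm from the axis ticks). For the STL, each face is triangulated and given an outward normal.

solid part
  facet normal 0.0000 0.0000 -1.0000
    outer loop
      vertex 6.2 15.8 0.0
      vertex 13.0 14.3 0.0
      vertex 16.0 8.0 0.0
    endloop
  endfacet
  facet normal 0.0000 0.0000 -1.0000
    outer loop
      vertex 0.8 11.5 0.0
      vertex 6.2 15.8 0.0
      vertex 16.0 8.0 0.0
    endloop
  endfacet
  facet normal 0.0000 0.0000 -1.0000
    outer loop
      vertex 0.8 4.5 0.0
      vertex 0.8 11.5 0.0
      vertex 16.0 8.0 0.0
    endloop
  endfacet
  facet normal 0.0000 0.0000 -1.0000
    outer loop
      vertex 6.2 0.2 0.0
      vertex 0.8 4.5 0.0
      vertex 16.0 8.0 0.0
    endloop
  endfacet
  facet normal 0.0000 0.0000 -1.0000
    outer loop
      vertex 13.0 1.7 0.0
      vertex 6.2 0.2 0.0
      vertex 16.0 8.0 0.0
    endloop
  endfacet
  facet normal 0.0000 0.0000 1.0000
    outer loop
      vertex 16.0 8.0 26.0
      vertex 13.0 14.3 26.0
      vertex 6.2 15.8 26.0
    endloop
  endfacet
  facet normal 0.0000 0.0000 1.0000
    outer loop
      vertex 16.0 8.0 26.0
      vertex 6.2 15.8 26.0
      vertex 0.8 11.5 26.0
    endloop
  endfacet
  facet normal 0.0000 0.0000 1.0000
    outer loop
      vertex 16.0 8.0 26.0
      vertex 0.8 11.5 26.0
      vertex 0.8 4.5 26.0
    endloop
  endfacet
  facet normal 0.0000 0.0000 1.0000
    outer loop
      vertex 16.0 8.0 26.0
      vertex 0.8 4.5 26.0
      vertex 6.2 0.2 26.0
    endloop
  endfacet
  facet normal 0.0000 0.0000 1.0000
    outer loop
      vertex 16.0 8.0 26.0
      vertex 6.2 0.2 26.0
      vertex 13.0 1.7 26.0
    endloop
  endfacet
  facet normal 0.9029 0.4299 0.0000
    outer loop
      vertex 16.0 8.0 0.0
      vertex 13.0 14.3 0.0
      vertex 13.0 14.3 26.0
    endloop
  endfacet
  facet normal 0.9029 0.4299 0.0000
    outer loop
      vertex 16.0 8.0 0.0
      vertex 13.0 14.3 26.0
      vertex 16.0 8.0 26.0
    endloop
  endfacet
  facet normal 0.2154 0.9765 0.0000
    outer loop
      vertex 13.0 14.3 0.0
      vertex 6.2 15.8 0.0
      vertex 6.2 15.8 26.0
    endloop
  endfacet
  facet normal 0.2154 0.9765 0.0000
    outer loop
      vertex 13.0 14.3 0.0
      vertex 6.2 15.8 26.0
      vertex 13.0 14.3 26.0
    endloop
  endfacet
  facet normal -0.6229 0.7823 0.0000
    outer loop
      vertex 6.2 15.8 0.0
      vertex 0.8 11.5 0.0
      vertex 0.8 11.5 26.0
    endloop
  endfacet
  facet normal -0.6229 0.7823 0.0000
    outer loop
      vertex 6.2 15.8 0.0
      vertex 0.8 11.5 26.0
      vertex 6.2 15.8 26.0
    endloop
  endfacet
  facet normal -1.0000 0.0000 0.0000
    outer loop
      vertex 0.8 11.5 0.0
      vertex 0.8 4.5 0.0
      vertex 0.8 4.5 26.0
    endloop
  endfacet
  facet normal -1.0000 0.0000 0.0000
    outer loop
      vertex 0.8 11.5 0.0
      vertex 0.8 4.5 26.0
      vertex 0.8 11.5 26.0
    endloop
  endfacet
  facet normal -0.6229 -0.7823 0.0000
    outer loop
      vertex 0.8 4.5 0.0
      vertex 6.2 0.2 0.0
      vertex 6.2 0.2 26.0
    endloop
  endfacet
  facet normal -0.6229 -0.7823 0.0000
    outer loop
      vertex 0.8 4.5 0.0
      vertex 6.2 0.2 26.0
      vertex 0.8 4.5 26.0
    endloop
  endfacet
  facet normal 0.2154 -0.9765 0.0000
    outer loop
      vertex 6.2 0.2 0.0
      vertex 13.0 1.7 0.0
      vertex 13.0 1.7 26.0
    endloop
  endfacet
  facet normal 0.2154 -0.9765 0.0000
    outer loop
      vertex 6.2 0.2 0.0
      vertex 13.0 1.7 26.0
      vertex 6.2 0.2 26.0
    endloop
  endfacet
  facet normal 0.9029 -0.4299 0.0000
    outer loop
      vertex 13.0 1.7 0.0
      vertex 16.0 8.0 0.0
      vertex 16.0 8.0 26.0
    endloop
  endfacet
  facet normal 0.9029 -0.4299 0.0000
    outer loop
      vertex 13.0 1.7 0.0
      vertex 16.0 8.0 26.0
      vertex 13.0 1.7 26.0
    endloop
  endfacet
endsolid part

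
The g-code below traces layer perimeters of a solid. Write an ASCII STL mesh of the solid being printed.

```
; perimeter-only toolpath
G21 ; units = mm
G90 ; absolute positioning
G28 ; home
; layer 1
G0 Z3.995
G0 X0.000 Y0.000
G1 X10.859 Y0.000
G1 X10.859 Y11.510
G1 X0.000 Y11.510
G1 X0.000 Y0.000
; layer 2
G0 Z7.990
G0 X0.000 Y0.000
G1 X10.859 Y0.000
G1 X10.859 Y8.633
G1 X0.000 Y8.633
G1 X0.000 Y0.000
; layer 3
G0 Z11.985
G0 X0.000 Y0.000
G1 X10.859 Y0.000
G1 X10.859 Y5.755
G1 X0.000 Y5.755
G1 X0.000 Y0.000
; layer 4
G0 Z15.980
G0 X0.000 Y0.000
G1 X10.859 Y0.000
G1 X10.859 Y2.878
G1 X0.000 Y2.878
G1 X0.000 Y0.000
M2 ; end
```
solid part
  facet normal 0.0000 0.0000 -1.0000
    outer loop
      vertex 10.859 14.388 0.000
      vertex 10.859 0.000 0.000
      vertex 0.000 0.000 0.000
    endloop
  endfacet
  facet normal 0.0000 0.0000 -1.0000
    outer loop
      vertex 0.000 14.388 0.000
      vertex 10.859 14.388 0.000
      vertex 0.000 0.000 0.000
    endloop
  endfacet
  facet normal 0.0000 -1.0000 0.0000
    outer loop
      vertex 0.000 0.000 0.000
      vertex 10.859 0.000 0.000
      vertex 10.859 0.000 19.975
    endloop
  endfacet
  facet normal 0.0000 -1.0000 0.0000
    outer loop
      vertex 0.000 0.000 0.000
      vertex 10.859 0.000 19.975
      vertex 0.000 0.000 19.975
    endloop
  endfacet
  facet normal 0.0000 0.8114 0.5845
    outer loop
      vertex 0.000 0.000 19.975
      vertex 10.859 0.000 19.975
      vertex 10.859 14.388 0.000
    endloop
  endfacet
  facet normal 0.0000 0.8114 0.5845
    outer loop
      vertex 0.000 0.000 19.975
      vertex 10.859 14.388 0.000
      vertex 0.000 14.388 0.000
    endloop
  endfacet
  facet normal -1.0000 0.0000 0.0000
    outer loop
      vertex 0.000 0.000 19.975
      vertex 0.000 14.388 0.000
      vertex 0.000 0.000 0.000
    endloop
  endfacet
  facet normal 1.0000 0.0000 0.0000
    outer loop
      vertex 10.859 0.000 0.000
      vertex 10.859 14.388 0.000
      vertex 10.859 0.000 19.975
    endloop
  endfacet
endsolid part

The G0 Z moves step by Δz≈3.995 mm. The G1 loops shrink linearly with z, so the solid tapers from its base footprint up to z≈20. Closing with a flat bottom cap and the tapered top and triangulating gives 8 facets — a wedge (ramp): 10.9 × 14.4 mm base, rising to 20 mm along the y=0 edge and sloping linearly to z=0 at y=14.4.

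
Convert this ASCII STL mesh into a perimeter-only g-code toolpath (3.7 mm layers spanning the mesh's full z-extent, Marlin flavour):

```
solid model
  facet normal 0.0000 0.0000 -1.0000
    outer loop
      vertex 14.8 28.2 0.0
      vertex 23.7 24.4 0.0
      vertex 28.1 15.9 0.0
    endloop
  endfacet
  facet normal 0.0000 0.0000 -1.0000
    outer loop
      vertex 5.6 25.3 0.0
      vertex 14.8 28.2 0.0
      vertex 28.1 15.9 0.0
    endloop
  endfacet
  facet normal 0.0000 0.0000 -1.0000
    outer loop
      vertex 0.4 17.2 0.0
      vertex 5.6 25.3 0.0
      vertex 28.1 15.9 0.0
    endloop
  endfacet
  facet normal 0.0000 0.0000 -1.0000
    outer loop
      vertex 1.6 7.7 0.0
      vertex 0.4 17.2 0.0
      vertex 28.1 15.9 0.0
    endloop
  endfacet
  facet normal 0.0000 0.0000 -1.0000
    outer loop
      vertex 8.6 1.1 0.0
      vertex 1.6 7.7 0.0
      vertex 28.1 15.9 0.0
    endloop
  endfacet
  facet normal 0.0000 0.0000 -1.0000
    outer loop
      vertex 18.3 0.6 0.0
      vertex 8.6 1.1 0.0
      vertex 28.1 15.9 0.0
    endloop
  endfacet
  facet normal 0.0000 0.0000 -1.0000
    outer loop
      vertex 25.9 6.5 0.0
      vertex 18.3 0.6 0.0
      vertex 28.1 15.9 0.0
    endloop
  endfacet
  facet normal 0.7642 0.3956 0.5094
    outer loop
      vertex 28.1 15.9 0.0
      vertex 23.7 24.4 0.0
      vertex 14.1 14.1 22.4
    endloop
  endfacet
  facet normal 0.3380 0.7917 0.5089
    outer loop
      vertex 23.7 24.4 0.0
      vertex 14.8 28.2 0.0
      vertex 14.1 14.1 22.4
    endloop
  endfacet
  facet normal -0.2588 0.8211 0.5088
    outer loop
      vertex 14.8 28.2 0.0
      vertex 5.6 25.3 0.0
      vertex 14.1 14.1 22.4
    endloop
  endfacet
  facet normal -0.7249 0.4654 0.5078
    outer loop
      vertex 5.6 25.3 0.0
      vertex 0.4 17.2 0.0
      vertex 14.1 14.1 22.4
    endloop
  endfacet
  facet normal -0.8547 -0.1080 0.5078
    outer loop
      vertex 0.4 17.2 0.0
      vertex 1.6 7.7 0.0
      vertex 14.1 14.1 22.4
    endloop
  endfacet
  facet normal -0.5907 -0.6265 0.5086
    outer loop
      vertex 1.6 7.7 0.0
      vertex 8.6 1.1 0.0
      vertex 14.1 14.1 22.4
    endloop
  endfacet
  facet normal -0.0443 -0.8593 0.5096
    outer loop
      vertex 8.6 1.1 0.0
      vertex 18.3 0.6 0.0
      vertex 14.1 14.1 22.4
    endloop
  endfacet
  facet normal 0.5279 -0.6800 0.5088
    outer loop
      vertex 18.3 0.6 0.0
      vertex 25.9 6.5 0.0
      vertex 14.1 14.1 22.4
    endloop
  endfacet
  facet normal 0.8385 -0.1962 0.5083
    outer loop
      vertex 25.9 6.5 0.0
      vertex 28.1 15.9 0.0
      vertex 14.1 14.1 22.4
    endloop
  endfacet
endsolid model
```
; perimeter-only toolpath
G21 ; units = mm
G90 ; absolute positioning
G28 ; home
; layer 1
G0 Z3.7
G0 X25.8 Y15.6
G1 X22.1 Y22.7
G1 X14.7 Y25.8
G1 X7.0 Y23.4
G1 X2.7 Y16.7
G1 X3.7 Y8.8
G1 X9.5 Y3.3
G1 X17.6 Y2.8
G1 X23.9 Y7.8
G1 X25.8 Y15.6
; layer 2
G0 Z7.5
G0 X23.4 Y15.3
G1 X20.5 Y21.0
G1 X14.6 Y23.5
G1 X8.4 Y21.6
G1 X5.0 Y16.2
G1 X5.8 Y9.8
G1 X10.4 Y5.4
G1 X16.9 Y5.1
G1 X22.0 Y9.0
G1 X23.4 Y15.3
; layer 3
G0 Z11.2
G0 X21.1 Y15.0
G1 X18.9 Y19.2
G1 X14.4 Y21.1
G1 X9.8 Y19.7
G1 X7.2 Y15.6
G1 X7.8 Y10.9
G1 X11.3 Y7.6
G1 X16.2 Y7.3
G1 X20.0 Y10.3
G1 X21.1 Y15.0
; layer 4
G0 Z14.9
G0 X18.8 Y14.7
G1 X17.3 Y17.5
G1 X14.3 Y18.8
G1 X11.3 Y17.8
G1 X9.5 Y15.1
G1 X9.9 Y12.0
G1 X12.3 Y9.8
G1 X15.5 Y9.6
G1 X18.0 Y11.6
G1 X18.8 Y14.7
; layer 5
G0 Z18.7
G0 X16.4 Y14.4
G1 X15.7 Y15.8
G1 X14.2 Y16.4
G1 X12.7 Y16.0
G1 X11.8 Y14.6
G1 X12.0 Y13.0
G1 X13.2 Y11.9
G1 X14.8 Y11.8
G1 X16.1 Y12.8
G1 X16.4 Y14.4
M2 ; end

The solid is a regular 9-sided pyramid, base circumscribed radius ≈ 14.1 mm, apex at z ≈ 22.4 mm. Slicing at Δz = 3.7 mm — 6 equal slices spanning the solid's height, so layer i sits at z = i·h/6 — gives 5 non-empty perimeters. Each is a 9-segment closed polygon; G0 lifts to the layer z and rapids to the start vertex, then G1 traces the edges. The cross-section shrinks linearly with z (the slice at the apex is degenerate and omitted).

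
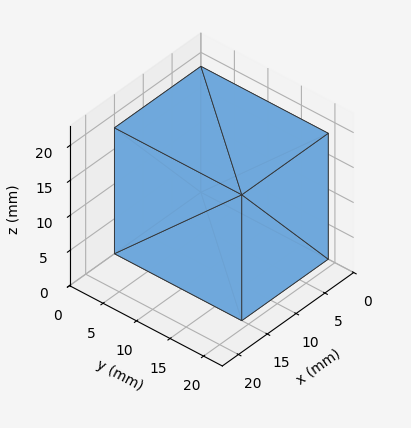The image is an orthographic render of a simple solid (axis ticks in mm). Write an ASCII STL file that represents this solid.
Reading the render: the shape is a rectangular box, roughly 15 × 19 mm footprint and 18 mm tall (dimensions read to the nearest mm from the axis ticks). For the STL, each face is triangulated and given an outward normal.

solid part
  facet normal 0.0000 0.0000 -1.0000
    outer loop
      vertex 15.0 19.0 0.0
      vertex 15.0 0.0 0.0
      vertex 0.0 0.0 0.0
    endloop
  endfacet
  facet normal 0.0000 0.0000 -1.0000
    outer loop
      vertex 0.0 19.0 0.0
      vertex 15.0 19.0 0.0
      vertex 0.0 0.0 0.0
    endloop
  endfacet
  facet normal 0.0000 0.0000 1.0000
    outer loop
      vertex 0.0 0.0 18.0
      vertex 15.0 0.0 18.0
      vertex 15.0 19.0 18.0
    endloop
  endfacet
  facet normal 0.0000 0.0000 1.0000
    outer loop
      vertex 0.0 0.0 18.0
      vertex 15.0 19.0 18.0
      vertex 0.0 19.0 18.0
    endloop
  endfacet
  facet normal 0.0000 -1.0000 0.0000
    outer loop
      vertex 0.0 0.0 0.0
      vertex 15.0 0.0 0.0
      vertex 15.0 0.0 18.0
    endloop
  endfacet
  facet normal 0.0000 -1.0000 0.0000
    outer loop
      vertex 0.0 0.0 0.0
      vertex 15.0 0.0 18.0
      vertex 0.0 0.0 18.0
    endloop
  endfacet
  facet normal 0.0000 1.0000 0.0000
    outer loop
      vertex 15.0 19.0 18.0
      vertex 15.0 19.0 0.0
      vertex 0.0 19.0 0.0
    endloop
  endfacet
  facet normal 0.0000 1.0000 0.0000
    outer loop
      vertex 0.0 19.0 18.0
      vertex 15.0 19.0 18.0
      vertex 0.0 19.0 0.0
    endloop
  endfacet
  facet normal -1.0000 0.0000 0.0000
    outer loop
      vertex 0.0 19.0 18.0
      vertex 0.0 19.0 0.0
      vertex 0.0 0.0 0.0
    endloop
  endfacet
  facet normal -1.0000 0.0000 0.0000
    outer loop
      vertex 0.0 0.0 18.0
      vertex 0.0 19.0 18.0
      vertex 0.0 0.0 0.0
    endloop
  endfacet
  facet normal 1.0000 0.0000 0.0000
    outer loop
      vertex 15.0 0.0 0.0
      vertex 15.0 19.0 0.0
      vertex 15.0 19.0 18.0
    endloop
  endfacet
  facet normal 1.0000 0.0000 0.0000
    outer loop
      vertex 15.0 0.0 0.0
      vertex 15.0 19.0 18.0
      vertex 15.0 0.0 18.0
    endloop
  endfacet
endsolid part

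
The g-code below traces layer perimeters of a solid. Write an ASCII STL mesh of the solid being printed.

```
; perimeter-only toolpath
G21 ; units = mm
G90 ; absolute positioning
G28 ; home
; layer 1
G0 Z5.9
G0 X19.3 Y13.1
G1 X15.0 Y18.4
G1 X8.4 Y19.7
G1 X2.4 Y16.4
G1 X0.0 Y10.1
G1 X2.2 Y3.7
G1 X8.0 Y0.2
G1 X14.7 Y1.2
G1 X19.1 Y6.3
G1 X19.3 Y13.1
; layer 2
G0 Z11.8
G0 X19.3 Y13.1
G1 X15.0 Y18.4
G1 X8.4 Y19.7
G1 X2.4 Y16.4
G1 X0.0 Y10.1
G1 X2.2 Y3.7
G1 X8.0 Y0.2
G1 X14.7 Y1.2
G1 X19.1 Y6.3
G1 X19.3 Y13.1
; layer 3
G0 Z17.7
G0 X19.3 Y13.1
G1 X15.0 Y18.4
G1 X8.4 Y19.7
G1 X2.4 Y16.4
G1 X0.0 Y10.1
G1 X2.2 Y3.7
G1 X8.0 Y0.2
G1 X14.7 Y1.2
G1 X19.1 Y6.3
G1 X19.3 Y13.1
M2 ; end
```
solid part
  facet normal 0.0000 0.0000 -1.0000
    outer loop
      vertex 8.4 19.7 0.0
      vertex 15.0 18.4 0.0
      vertex 19.3 13.1 0.0
    endloop
  endfacet
  facet normal 0.0000 0.0000 -1.0000
    outer loop
      vertex 2.4 16.4 0.0
      vertex 8.4 19.7 0.0
      vertex 19.3 13.1 0.0
    endloop
  endfacet
  facet normal 0.0000 0.0000 -1.0000
    outer loop
      vertex 0.0 10.1 0.0
      vertex 2.4 16.4 0.0
      vertex 19.3 13.1 0.0
    endloop
  endfacet
  facet normal 0.0000 0.0000 -1.0000
    outer loop
      vertex 2.2 3.7 0.0
      vertex 0.0 10.1 0.0
      vertex 19.3 13.1 0.0
    endloop
  endfacet
  facet normal 0.0000 0.0000 -1.0000
    outer loop
      vertex 8.0 0.2 0.0
      vertex 2.2 3.7 0.0
      vertex 19.3 13.1 0.0
    endloop
  endfacet
  facet normal 0.0000 0.0000 -1.0000
    outer loop
      vertex 14.7 1.2 0.0
      vertex 8.0 0.2 0.0
      vertex 19.3 13.1 0.0
    endloop
  endfacet
  facet normal 0.0000 0.0000 -1.0000
    outer loop
      vertex 19.1 6.3 0.0
      vertex 14.7 1.2 0.0
      vertex 19.3 13.1 0.0
    endloop
  endfacet
  facet normal 0.0000 0.0000 1.0000
    outer loop
      vertex 19.3 13.1 17.7
      vertex 15.0 18.4 17.7
      vertex 8.4 19.7 17.7
    endloop
  endfacet
  facet normal 0.0000 0.0000 1.0000
    outer loop
      vertex 19.3 13.1 17.7
      vertex 8.4 19.7 17.7
      vertex 2.4 16.4 17.7
    endloop
  endfacet
  facet normal 0.0000 0.0000 1.0000
    outer loop
      vertex 19.3 13.1 17.7
      vertex 2.4 16.4 17.7
      vertex 0.0 10.1 17.7
    endloop
  endfacet
  facet normal 0.0000 0.0000 1.0000
    outer loop
      vertex 19.3 13.1 17.7
      vertex 0.0 10.1 17.7
      vertex 2.2 3.7 17.7
    endloop
  endfacet
  facet normal 0.0000 0.0000 1.0000
    outer loop
      vertex 19.3 13.1 17.7
      vertex 2.2 3.7 17.7
      vertex 8.0 0.2 17.7
    endloop
  endfacet
  facet normal 0.0000 0.0000 1.0000
    outer loop
      vertex 19.3 13.1 17.7
      vertex 8.0 0.2 17.7
      vertex 14.7 1.2 17.7
    endloop
  endfacet
  facet normal 0.0000 0.0000 1.0000
    outer loop
      vertex 19.3 13.1 17.7
      vertex 14.7 1.2 17.7
      vertex 19.1 6.3 17.7
    endloop
  endfacet
  facet normal 0.7766 0.6300 0.0000
    outer loop
      vertex 19.3 13.1 0.0
      vertex 15.0 18.4 0.0
      vertex 15.0 18.4 17.7
    endloop
  endfacet
  facet normal 0.7766 0.6300 0.0000
    outer loop
      vertex 19.3 13.1 0.0
      vertex 15.0 18.4 17.7
      vertex 19.3 13.1 17.7
    endloop
  endfacet
  facet normal 0.1933 0.9811 0.0000
    outer loop
      vertex 15.0 18.4 0.0
      vertex 8.4 19.7 0.0
      vertex 8.4 19.7 17.7
    endloop
  endfacet
  facet normal 0.1933 0.9811 0.0000
    outer loop
      vertex 15.0 18.4 0.0
      vertex 8.4 19.7 17.7
      vertex 15.0 18.4 17.7
    endloop
  endfacet
  facet normal -0.4819 0.8762 0.0000
    outer loop
      vertex 8.4 19.7 0.0
      vertex 2.4 16.4 0.0
      vertex 2.4 16.4 17.7
    endloop
  endfacet
  facet normal -0.4819 0.8762 0.0000
    outer loop
      vertex 8.4 19.7 0.0
      vertex 2.4 16.4 17.7
      vertex 8.4 19.7 17.7
    endloop
  endfacet
  facet normal -0.9345 0.3560 0.0000
    outer loop
      vertex 2.4 16.4 0.0
      vertex 0.0 10.1 0.0
      vertex 0.0 10.1 17.7
    endloop
  endfacet
  facet normal -0.9345 0.3560 0.0000
    outer loop
      vertex 2.4 16.4 0.0
      vertex 0.0 10.1 17.7
      vertex 2.4 16.4 17.7
    endloop
  endfacet
  facet normal -0.9457 -0.3251 0.0000
    outer loop
      vertex 0.0 10.1 0.0
      vertex 2.2 3.7 0.0
      vertex 2.2 3.7 17.7
    endloop
  endfacet
  facet normal -0.9457 -0.3251 0.0000
    outer loop
      vertex 0.0 10.1 0.0
      vertex 2.2 3.7 17.7
      vertex 0.0 10.1 17.7
    endloop
  endfacet
  facet normal -0.5167 -0.8562 0.0000
    outer loop
      vertex 2.2 3.7 0.0
      vertex 8.0 0.2 0.0
      vertex 8.0 0.2 17.7
    endloop
  endfacet
  facet normal -0.5167 -0.8562 0.0000
    outer loop
      vertex 2.2 3.7 0.0
      vertex 8.0 0.2 17.7
      vertex 2.2 3.7 17.7
    endloop
  endfacet
  facet normal 0.1476 -0.9890 0.0000
    outer loop
      vertex 8.0 0.2 0.0
      vertex 14.7 1.2 0.0
      vertex 14.7 1.2 17.7
    endloop
  endfacet
  facet normal 0.1476 -0.9890 0.0000
    outer loop
      vertex 8.0 0.2 0.0
      vertex 14.7 1.2 17.7
      vertex 8.0 0.2 17.7
    endloop
  endfacet
  facet normal 0.7572 -0.6532 0.0000
    outer loop
      vertex 14.7 1.2 0.0
      vertex 19.1 6.3 0.0
      vertex 19.1 6.3 17.7
    endloop
  endfacet
  facet normal 0.7572 -0.6532 0.0000
    outer loop
      vertex 14.7 1.2 0.0
      vertex 19.1 6.3 17.7
      vertex 14.7 1.2 17.7
    endloop
  endfacet
  facet normal 0.9996 -0.0294 0.0000
    outer loop
      vertex 19.1 6.3 0.0
      vertex 19.3 13.1 0.0
      vertex 19.3 13.1 17.7
    endloop
  endfacet
  facet normal 0.9996 -0.0294 0.0000
    outer loop
      vertex 19.1 6.3 0.0
      vertex 19.3 13.1 17.7
      vertex 19.1 6.3 17.7
    endloop
  endfacet
endsolid part

The G0 Z moves step by Δz≈5.9 mm. Every layer's G1 loop is the same polygon, so the solid is a straight extrusion of it from z=0 to z≈17.7. Closing with flat bottom and top caps and triangulating gives 32 facets — a regular 9-sided prism (a cylinder approximated with 9 flat sides), circumscribed radius ≈ 9.9 mm, height ≈ 17.7 mm.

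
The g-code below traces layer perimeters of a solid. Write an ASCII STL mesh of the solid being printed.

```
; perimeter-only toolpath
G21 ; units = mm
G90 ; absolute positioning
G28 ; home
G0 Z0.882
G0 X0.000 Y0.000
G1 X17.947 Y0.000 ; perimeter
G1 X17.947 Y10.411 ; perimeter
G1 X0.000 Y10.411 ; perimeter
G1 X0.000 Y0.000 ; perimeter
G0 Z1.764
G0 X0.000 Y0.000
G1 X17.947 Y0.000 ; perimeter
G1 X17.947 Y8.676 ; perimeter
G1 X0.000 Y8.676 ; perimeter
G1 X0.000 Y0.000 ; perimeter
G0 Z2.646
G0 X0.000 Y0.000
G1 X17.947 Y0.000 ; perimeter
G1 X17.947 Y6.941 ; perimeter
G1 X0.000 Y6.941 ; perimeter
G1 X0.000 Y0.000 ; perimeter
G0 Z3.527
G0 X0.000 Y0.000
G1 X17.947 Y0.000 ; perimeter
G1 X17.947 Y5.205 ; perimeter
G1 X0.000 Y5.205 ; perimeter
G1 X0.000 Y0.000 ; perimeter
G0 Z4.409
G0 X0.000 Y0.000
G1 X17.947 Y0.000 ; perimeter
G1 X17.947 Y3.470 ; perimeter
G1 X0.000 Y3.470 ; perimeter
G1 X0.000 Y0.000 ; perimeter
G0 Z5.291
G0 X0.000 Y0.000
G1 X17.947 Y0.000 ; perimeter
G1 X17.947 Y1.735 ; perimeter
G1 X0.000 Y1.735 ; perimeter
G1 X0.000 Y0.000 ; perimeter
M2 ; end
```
solid part
  facet normal 0.0000 0.0000 -1.0000
    outer loop
      vertex 17.947 12.146 0.000
      vertex 17.947 0.000 0.000
      vertex 0.000 0.000 0.000
    endloop
  endfacet
  facet normal 0.0000 0.0000 -1.0000
    outer loop
      vertex 0.000 12.146 0.000
      vertex 17.947 12.146 0.000
      vertex 0.000 0.000 0.000
    endloop
  endfacet
  facet normal 0.0000 -1.0000 0.0000
    outer loop
      vertex 0.000 0.000 0.000
      vertex 17.947 0.000 0.000
      vertex 17.947 0.000 6.173
    endloop
  endfacet
  facet normal 0.0000 -1.0000 0.0000
    outer loop
      vertex 0.000 0.000 0.000
      vertex 17.947 0.000 6.173
      vertex 0.000 0.000 6.173
    endloop
  endfacet
  facet normal 0.0000 0.4531 0.8915
    outer loop
      vertex 0.000 0.000 6.173
      vertex 17.947 0.000 6.173
      vertex 17.947 12.146 0.000
    endloop
  endfacet
  facet normal 0.0000 0.4531 0.8915
    outer loop
      vertex 0.000 0.000 6.173
      vertex 17.947 12.146 0.000
      vertex 0.000 12.146 0.000
    endloop
  endfacet
  facet normal -1.0000 0.0000 0.0000
    outer loop
      vertex 0.000 0.000 6.173
      vertex 0.000 12.146 0.000
      vertex 0.000 0.000 0.000
    endloop
  endfacet
  facet normal 1.0000 0.0000 0.0000
    outer loop
      vertex 17.947 0.000 0.000
      vertex 17.947 12.146 0.000
      vertex 17.947 0.000 6.173
    endloop
  endfacet
endsolid part

The G0 Z moves step by Δz≈0.882 mm. The G1 loops shrink linearly with z, so the solid tapers from its base footprint up to z≈6.17. Closing with a flat bottom cap and the tapered top and triangulating gives 8 facets — a wedge (ramp): 17.9 × 12.1 mm base, rising to 6.17 mm along the y=0 edge and sloping linearly to z=0 at y=12.1.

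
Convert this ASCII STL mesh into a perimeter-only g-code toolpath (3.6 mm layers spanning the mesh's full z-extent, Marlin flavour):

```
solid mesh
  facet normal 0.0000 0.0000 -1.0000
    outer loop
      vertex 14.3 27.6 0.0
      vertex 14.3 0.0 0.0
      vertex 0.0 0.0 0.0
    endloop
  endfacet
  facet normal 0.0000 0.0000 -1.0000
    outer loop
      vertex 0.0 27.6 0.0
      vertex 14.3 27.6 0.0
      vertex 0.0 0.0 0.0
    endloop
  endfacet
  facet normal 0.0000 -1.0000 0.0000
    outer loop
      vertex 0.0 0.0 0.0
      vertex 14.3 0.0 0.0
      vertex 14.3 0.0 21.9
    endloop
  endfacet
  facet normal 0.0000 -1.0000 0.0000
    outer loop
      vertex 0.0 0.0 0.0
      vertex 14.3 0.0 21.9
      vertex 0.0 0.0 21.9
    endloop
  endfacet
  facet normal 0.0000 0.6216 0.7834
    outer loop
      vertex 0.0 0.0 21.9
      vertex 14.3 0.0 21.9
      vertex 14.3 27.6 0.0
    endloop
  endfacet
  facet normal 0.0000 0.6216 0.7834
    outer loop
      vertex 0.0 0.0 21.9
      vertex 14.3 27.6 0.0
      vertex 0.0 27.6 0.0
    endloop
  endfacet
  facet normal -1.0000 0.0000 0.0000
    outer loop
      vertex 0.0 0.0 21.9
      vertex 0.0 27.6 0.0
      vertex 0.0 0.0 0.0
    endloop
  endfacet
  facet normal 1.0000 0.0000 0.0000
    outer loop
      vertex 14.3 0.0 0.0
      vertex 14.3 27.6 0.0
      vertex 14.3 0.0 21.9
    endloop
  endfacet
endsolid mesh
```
; perimeter-only toolpath
G21 ; units = mm
G90 ; absolute positioning
G28 ; home
; layer 1
G0 Z3.6
G0 X0.0 Y0.0
G1 X14.3 Y0.0
G1 X14.3 Y23.0
G1 X0.0 Y23.0
G1 X0.0 Y0.0
; layer 2
G0 Z7.3
G0 X0.0 Y0.0
G1 X14.3 Y0.0
G1 X14.3 Y18.4
G1 X0.0 Y18.4
G1 X0.0 Y0.0
; layer 3
G0 Z10.9
G0 X0.0 Y0.0
G1 X14.3 Y0.0
G1 X14.3 Y13.8
G1 X0.0 Y13.8
G1 X0.0 Y0.0
; layer 4
G0 Z14.6
G0 X0.0 Y0.0
G1 X14.3 Y0.0
G1 X14.3 Y9.2
G1 X0.0 Y9.2
G1 X0.0 Y0.0
; layer 5
G0 Z18.2
G0 X0.0 Y0.0
G1 X14.3 Y0.0
G1 X14.3 Y4.6
G1 X0.0 Y4.6
G1 X0.0 Y0.0
M2 ; end

The solid is a wedge (ramp): 14.3 × 27.6 mm base, rising to 21.9 mm along the y=0 edge and sloping linearly to z=0 at y=27.6. Slicing at Δz = 3.6 mm — 6 equal slices spanning the solid's height, so layer i sits at z = i·h/6 — gives 5 non-empty perimeters. Each is a 4-segment closed polygon; G0 lifts to the layer z and rapids to the start vertex, then G1 traces the edges. The cross-section shrinks linearly with z (the slice at the apex is degenerate and omitted).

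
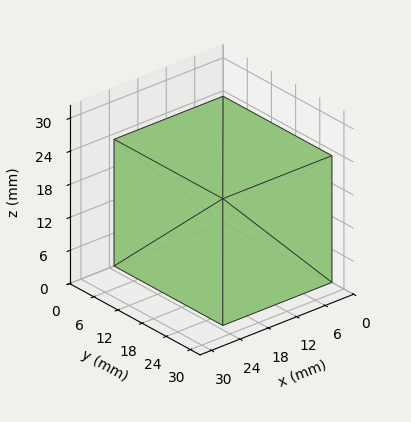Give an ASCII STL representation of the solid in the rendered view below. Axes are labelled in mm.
Reading the render: the shape is a rectangular box, roughly 23 × 27 mm footprint and 23 mm tall (dimensions read to the nearest mm from the axis ticks). For the STL, each face is triangulated and given an outward normal.

solid part
  facet normal 0.0000 0.0000 -1.0000
    outer loop
      vertex 23.000 27.000 0.000
      vertex 23.000 0.000 0.000
      vertex 0.000 0.000 0.000
    endloop
  endfacet
  facet normal 0.0000 0.0000 -1.0000
    outer loop
      vertex 0.000 27.000 0.000
      vertex 23.000 27.000 0.000
      vertex 0.000 0.000 0.000
    endloop
  endfacet
  facet normal 0.0000 0.0000 1.0000
    outer loop
      vertex 0.000 0.000 23.000
      vertex 23.000 0.000 23.000
      vertex 23.000 27.000 23.000
    endloop
  endfacet
  facet normal 0.0000 0.0000 1.0000
    outer loop
      vertex 0.000 0.000 23.000
      vertex 23.000 27.000 23.000
      vertex 0.000 27.000 23.000
    endloop
  endfacet
  facet normal 0.0000 -1.0000 0.0000
    outer loop
      vertex 0.000 0.000 0.000
      vertex 23.000 0.000 0.000
      vertex 23.000 0.000 23.000
    endloop
  endfacet
  facet normal 0.0000 -1.0000 0.0000
    outer loop
      vertex 0.000 0.000 0.000
      vertex 23.000 0.000 23.000
      vertex 0.000 0.000 23.000
    endloop
  endfacet
  facet normal 0.0000 1.0000 0.0000
    outer loop
      vertex 23.000 27.000 23.000
      vertex 23.000 27.000 0.000
      vertex 0.000 27.000 0.000
    endloop
  endfacet
  facet normal 0.0000 1.0000 0.0000
    outer loop
      vertex 0.000 27.000 23.000
      vertex 23.000 27.000 23.000
      vertex 0.000 27.000 0.000
    endloop
  endfacet
  facet normal -1.0000 0.0000 0.0000
    outer loop
      vertex 0.000 27.000 23.000
      vertex 0.000 27.000 0.000
      vertex 0.000 0.000 0.000
    endloop
  endfacet
  facet normal -1.0000 0.0000 0.0000
    outer loop
      vertex 0.000 0.000 23.000
      vertex 0.000 27.000 23.000
      vertex 0.000 0.000 0.000
    endloop
  endfacet
  facet normal 1.0000 0.0000 0.0000
    outer loop
      vertex 23.000 0.000 0.000
      vertex 23.000 27.000 0.000
      vertex 23.000 27.000 23.000
    endloop
  endfacet
  facet normal 1.0000 0.0000 0.0000
    outer loop
      vertex 23.000 0.000 0.000
      vertex 23.000 27.000 23.000
      vertex 23.000 0.000 23.000
    endloop
  endfacet
endsolid part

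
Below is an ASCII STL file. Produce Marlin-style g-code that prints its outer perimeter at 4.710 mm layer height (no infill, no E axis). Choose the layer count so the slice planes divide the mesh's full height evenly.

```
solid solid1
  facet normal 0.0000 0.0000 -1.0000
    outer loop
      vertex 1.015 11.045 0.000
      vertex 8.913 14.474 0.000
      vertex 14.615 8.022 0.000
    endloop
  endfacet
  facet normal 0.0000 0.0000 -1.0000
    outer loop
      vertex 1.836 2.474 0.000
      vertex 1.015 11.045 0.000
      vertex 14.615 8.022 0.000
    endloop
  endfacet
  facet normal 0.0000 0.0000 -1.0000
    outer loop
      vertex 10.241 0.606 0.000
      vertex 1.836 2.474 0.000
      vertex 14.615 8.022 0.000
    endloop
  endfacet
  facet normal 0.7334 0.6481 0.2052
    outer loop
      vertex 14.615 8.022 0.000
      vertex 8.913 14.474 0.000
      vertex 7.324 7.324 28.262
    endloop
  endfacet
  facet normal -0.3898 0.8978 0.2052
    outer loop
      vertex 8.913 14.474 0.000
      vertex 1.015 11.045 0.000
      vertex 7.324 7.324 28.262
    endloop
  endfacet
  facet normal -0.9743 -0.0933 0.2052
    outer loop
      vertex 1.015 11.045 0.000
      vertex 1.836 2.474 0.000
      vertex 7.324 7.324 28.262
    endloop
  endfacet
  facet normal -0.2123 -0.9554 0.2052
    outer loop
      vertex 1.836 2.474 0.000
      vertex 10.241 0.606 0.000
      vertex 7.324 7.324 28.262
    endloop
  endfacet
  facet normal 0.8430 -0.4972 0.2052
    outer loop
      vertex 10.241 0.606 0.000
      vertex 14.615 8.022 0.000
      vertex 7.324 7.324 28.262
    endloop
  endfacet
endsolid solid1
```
; perimeter-only toolpath
G21 ; units = mm
G90 ; absolute positioning
G28 ; home
; layer 1
G0 Z4.710
G0 X13.400 Y7.906
G1 X8.648 Y13.282
G1 X2.067 Y10.425
G1 X2.751 Y3.282
G1 X9.755 Y1.726
G1 X13.400 Y7.906
; layer 2
G0 Z9.421
G0 X12.185 Y7.789
G1 X8.383 Y12.091
G1 X3.118 Y9.805
G1 X3.665 Y4.091
G1 X9.269 Y2.845
G1 X12.185 Y7.789
; layer 3
G0 Z14.131
G0 X10.970 Y7.673
G1 X8.119 Y10.899
G1 X4.170 Y9.184
G1 X4.580 Y4.899
G1 X8.782 Y3.965
G1 X10.970 Y7.673
; layer 4
G0 Z18.841
G0 X9.754 Y7.557
G1 X7.854 Y9.707
G1 X5.221 Y8.564
G1 X5.495 Y5.707
G1 X8.296 Y5.085
G1 X9.754 Y7.557
; layer 5
G0 Z23.552
G0 X8.539 Y7.440
G1 X7.589 Y8.516
G1 X6.272 Y7.944
G1 X6.409 Y6.516
G1 X7.810 Y6.204
G1 X8.539 Y7.440
M2 ; end

The solid is a regular 5-sided pyramid, base circumscribed radius ≈ 7.32 mm, apex at z ≈ 28.3 mm. Slicing at Δz = 4.710 mm — 6 equal slices spanning the solid's height, so layer i sits at z = i·h/6 — gives 5 non-empty perimeters. Each is a 5-segment closed polygon; G0 lifts to the layer z and rapids to the start vertex, then G1 traces the edges. The cross-section shrinks linearly with z (the slice at the apex is degenerate and omitted).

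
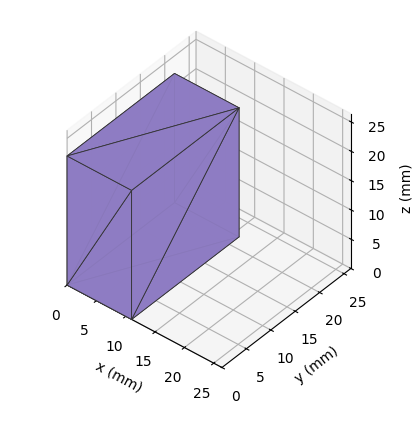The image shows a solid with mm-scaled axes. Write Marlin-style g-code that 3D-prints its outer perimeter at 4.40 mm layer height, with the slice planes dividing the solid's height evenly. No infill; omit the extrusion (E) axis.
Reading the render: the shape is a rectangular box, roughly 11 × 22 mm footprint and 22 mm tall (dimensions read to the nearest mm from the axis ticks). For the g-code, the solid's height is divided into equal slices at the stated Δz and each level perimeter traced with G1 moves after a G0 lift.

; perimeter-only toolpath
G21 ; units = mm
G90 ; absolute positioning
G28 ; home
; layer 1
G0 Z4.40
G0 X0.00 Y0.00
G1 X11.00 Y0.00
G1 X11.00 Y22.00
G1 X0.00 Y22.00
G1 X0.00 Y0.00
; layer 2
G0 Z8.80
G0 X0.00 Y0.00
G1 X11.00 Y0.00
G1 X11.00 Y22.00
G1 X0.00 Y22.00
G1 X0.00 Y0.00
; layer 3
G0 Z13.20
G0 X0.00 Y0.00
G1 X11.00 Y0.00
G1 X11.00 Y22.00
G1 X0.00 Y22.00
G1 X0.00 Y0.00
; layer 4
G0 Z17.60
G0 X0.00 Y0.00
G1 X11.00 Y0.00
G1 X11.00 Y22.00
G1 X0.00 Y22.00
G1 X0.00 Y0.00
; layer 5
G0 Z22.00
G0 X0.00 Y0.00
G1 X11.00 Y0.00
G1 X11.00 Y22.00
G1 X0.00 Y22.00
G1 X0.00 Y0.00
M2 ; end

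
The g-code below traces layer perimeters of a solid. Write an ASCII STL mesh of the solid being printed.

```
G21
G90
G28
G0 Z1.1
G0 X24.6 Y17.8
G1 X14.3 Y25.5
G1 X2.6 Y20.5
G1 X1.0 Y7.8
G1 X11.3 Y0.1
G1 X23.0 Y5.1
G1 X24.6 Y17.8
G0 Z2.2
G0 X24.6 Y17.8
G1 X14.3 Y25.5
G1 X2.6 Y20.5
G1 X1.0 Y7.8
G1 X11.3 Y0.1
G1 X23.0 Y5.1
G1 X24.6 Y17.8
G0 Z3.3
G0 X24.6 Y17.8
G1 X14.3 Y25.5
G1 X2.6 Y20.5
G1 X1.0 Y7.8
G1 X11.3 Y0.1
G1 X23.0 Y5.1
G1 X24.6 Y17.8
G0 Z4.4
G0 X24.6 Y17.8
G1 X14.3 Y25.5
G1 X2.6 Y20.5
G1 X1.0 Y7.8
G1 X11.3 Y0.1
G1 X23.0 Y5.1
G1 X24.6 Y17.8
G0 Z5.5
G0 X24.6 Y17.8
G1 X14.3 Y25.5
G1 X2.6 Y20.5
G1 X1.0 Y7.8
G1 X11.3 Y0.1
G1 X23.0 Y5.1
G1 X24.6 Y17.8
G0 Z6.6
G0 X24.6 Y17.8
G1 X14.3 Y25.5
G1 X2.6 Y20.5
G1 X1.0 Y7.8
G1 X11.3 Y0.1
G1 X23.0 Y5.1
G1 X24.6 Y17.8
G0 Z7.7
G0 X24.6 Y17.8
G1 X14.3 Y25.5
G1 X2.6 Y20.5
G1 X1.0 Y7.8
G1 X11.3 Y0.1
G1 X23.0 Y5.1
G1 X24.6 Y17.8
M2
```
solid part
  facet normal 0.0000 0.0000 -1.0000
    outer loop
      vertex 2.6 20.5 0.0
      vertex 14.3 25.5 0.0
      vertex 24.6 17.8 0.0
    endloop
  endfacet
  facet normal 0.0000 0.0000 -1.0000
    outer loop
      vertex 1.0 7.8 0.0
      vertex 2.6 20.5 0.0
      vertex 24.6 17.8 0.0
    endloop
  endfacet
  facet normal 0.0000 0.0000 -1.0000
    outer loop
      vertex 11.3 0.1 0.0
      vertex 1.0 7.8 0.0
      vertex 24.6 17.8 0.0
    endloop
  endfacet
  facet normal 0.0000 0.0000 -1.0000
    outer loop
      vertex 23.0 5.1 0.0
      vertex 11.3 0.1 0.0
      vertex 24.6 17.8 0.0
    endloop
  endfacet
  facet normal 0.0000 0.0000 1.0000
    outer loop
      vertex 24.6 17.8 7.7
      vertex 14.3 25.5 7.7
      vertex 2.6 20.5 7.7
    endloop
  endfacet
  facet normal 0.0000 0.0000 1.0000
    outer loop
      vertex 24.6 17.8 7.7
      vertex 2.6 20.5 7.7
      vertex 1.0 7.8 7.7
    endloop
  endfacet
  facet normal 0.0000 0.0000 1.0000
    outer loop
      vertex 24.6 17.8 7.7
      vertex 1.0 7.8 7.7
      vertex 11.3 0.1 7.7
    endloop
  endfacet
  facet normal 0.0000 0.0000 1.0000
    outer loop
      vertex 24.6 17.8 7.7
      vertex 11.3 0.1 7.7
      vertex 23.0 5.1 7.7
    endloop
  endfacet
  facet normal 0.5988 0.8009 0.0000
    outer loop
      vertex 24.6 17.8 0.0
      vertex 14.3 25.5 0.0
      vertex 14.3 25.5 7.7
    endloop
  endfacet
  facet normal 0.5988 0.8009 0.0000
    outer loop
      vertex 24.6 17.8 0.0
      vertex 14.3 25.5 7.7
      vertex 24.6 17.8 7.7
    endloop
  endfacet
  facet normal -0.3930 0.9196 0.0000
    outer loop
      vertex 14.3 25.5 0.0
      vertex 2.6 20.5 0.0
      vertex 2.6 20.5 7.7
    endloop
  endfacet
  facet normal -0.3930 0.9196 0.0000
    outer loop
      vertex 14.3 25.5 0.0
      vertex 2.6 20.5 7.7
      vertex 14.3 25.5 7.7
    endloop
  endfacet
  facet normal -0.9922 0.1250 0.0000
    outer loop
      vertex 2.6 20.5 0.0
      vertex 1.0 7.8 0.0
      vertex 1.0 7.8 7.7
    endloop
  endfacet
  facet normal -0.9922 0.1250 0.0000
    outer loop
      vertex 2.6 20.5 0.0
      vertex 1.0 7.8 7.7
      vertex 2.6 20.5 7.7
    endloop
  endfacet
  facet normal -0.5988 -0.8009 0.0000
    outer loop
      vertex 1.0 7.8 0.0
      vertex 11.3 0.1 0.0
      vertex 11.3 0.1 7.7
    endloop
  endfacet
  facet normal -0.5988 -0.8009 0.0000
    outer loop
      vertex 1.0 7.8 0.0
      vertex 11.3 0.1 7.7
      vertex 1.0 7.8 7.7
    endloop
  endfacet
  facet normal 0.3930 -0.9196 0.0000
    outer loop
      vertex 11.3 0.1 0.0
      vertex 23.0 5.1 0.0
      vertex 23.0 5.1 7.7
    endloop
  endfacet
  facet normal 0.3930 -0.9196 0.0000
    outer loop
      vertex 11.3 0.1 0.0
      vertex 23.0 5.1 7.7
      vertex 11.3 0.1 7.7
    endloop
  endfacet
  facet normal 0.9922 -0.1250 0.0000
    outer loop
      vertex 23.0 5.1 0.0
      vertex 24.6 17.8 0.0
      vertex 24.6 17.8 7.7
    endloop
  endfacet
  facet normal 0.9922 -0.1250 0.0000
    outer loop
      vertex 23.0 5.1 0.0
      vertex 24.6 17.8 7.7
      vertex 23.0 5.1 7.7
    endloop
  endfacet
endsolid part

The G0 Z moves step by Δz≈1.1 mm. Every layer's G1 loop is the same polygon, so the solid is a straight extrusion of it from z=0 to z≈7.7. Closing with flat bottom and top caps and triangulating gives 20 facets — a regular 6-sided prism (a cylinder approximated with 6 flat sides), circumscribed radius ≈ 12.8 mm, height ≈ 7.7 mm.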